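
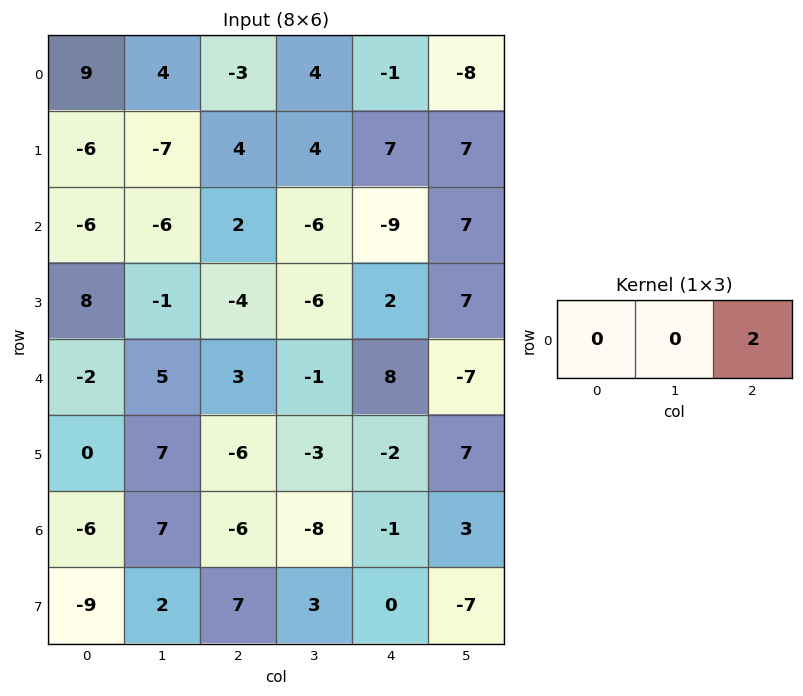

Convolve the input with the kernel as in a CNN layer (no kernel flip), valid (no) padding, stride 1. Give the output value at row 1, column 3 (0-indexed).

14

The receptive field on the input at this output position is [4 7 7]. Elementwise product with the kernel and sum: 7·2.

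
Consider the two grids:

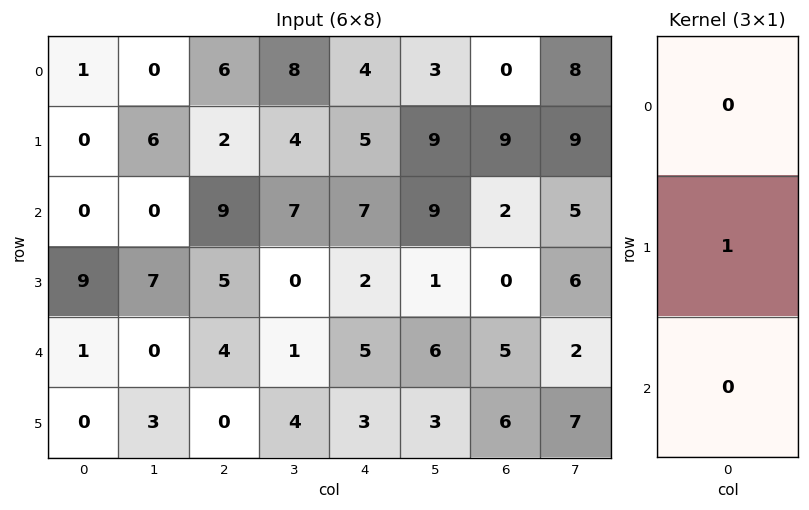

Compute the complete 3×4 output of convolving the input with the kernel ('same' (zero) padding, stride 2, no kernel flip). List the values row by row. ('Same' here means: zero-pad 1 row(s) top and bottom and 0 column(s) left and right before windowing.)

Output[0,0]: The receptive field on the zero-padded input at this output position is [0 / 1 / 0]. Elementwise product with the kernel and sum: 1·1.
Output[0,1]: The receptive field on the zero-padded input at this output position is [0 / 6 / 2]. Elementwise product with the kernel and sum: 6·1.

1 6 4 0
0 9 7 2
1 4 5 5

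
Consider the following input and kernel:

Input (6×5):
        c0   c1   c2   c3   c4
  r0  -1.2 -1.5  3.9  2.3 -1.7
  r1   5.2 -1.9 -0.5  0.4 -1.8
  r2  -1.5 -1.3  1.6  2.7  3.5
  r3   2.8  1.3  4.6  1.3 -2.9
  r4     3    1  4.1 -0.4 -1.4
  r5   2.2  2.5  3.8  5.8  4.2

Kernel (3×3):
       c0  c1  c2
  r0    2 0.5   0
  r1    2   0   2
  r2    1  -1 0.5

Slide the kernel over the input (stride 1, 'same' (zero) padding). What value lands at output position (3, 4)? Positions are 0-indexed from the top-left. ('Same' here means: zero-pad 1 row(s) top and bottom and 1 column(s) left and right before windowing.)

The receptive field on the zero-padded input at this output position is [2.7 3.5 0 / 1.3 -2.9 0 / -0.4 -1.4 0]. Elementwise product with the kernel and sum: 2.7·2 + 3.5·0.5 + 1.3·2 + 0·2 + -0.4·1 + -1.4·-1 + 0·0.5.

10.75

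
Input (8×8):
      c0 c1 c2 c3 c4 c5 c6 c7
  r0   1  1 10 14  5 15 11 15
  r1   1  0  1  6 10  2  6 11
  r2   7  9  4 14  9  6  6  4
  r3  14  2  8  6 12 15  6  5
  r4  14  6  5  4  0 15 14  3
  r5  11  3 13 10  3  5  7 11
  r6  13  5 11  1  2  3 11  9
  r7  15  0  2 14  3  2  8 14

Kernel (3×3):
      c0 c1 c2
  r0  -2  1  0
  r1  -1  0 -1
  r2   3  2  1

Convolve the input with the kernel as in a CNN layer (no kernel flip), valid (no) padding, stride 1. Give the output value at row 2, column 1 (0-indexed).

10

The receptive field on the input at this output position is [9 4 14 / 2 8 6 / 6 5 4]. Elementwise product with the kernel and sum: 9·-2 + 4·1 + 2·-1 + 6·-1 + 6·3 + 5·2 + 4·1.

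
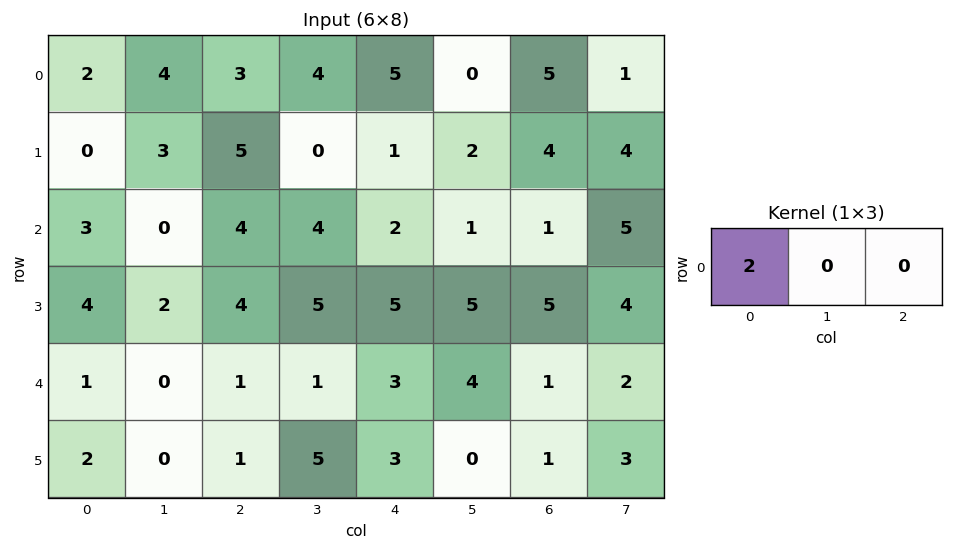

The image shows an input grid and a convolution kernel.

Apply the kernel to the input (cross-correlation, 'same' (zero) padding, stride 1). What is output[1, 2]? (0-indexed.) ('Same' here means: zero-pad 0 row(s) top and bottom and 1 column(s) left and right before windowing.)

6

The receptive field on the zero-padded input at this output position is [3 5 0]. Elementwise product with the kernel and sum: 3·2.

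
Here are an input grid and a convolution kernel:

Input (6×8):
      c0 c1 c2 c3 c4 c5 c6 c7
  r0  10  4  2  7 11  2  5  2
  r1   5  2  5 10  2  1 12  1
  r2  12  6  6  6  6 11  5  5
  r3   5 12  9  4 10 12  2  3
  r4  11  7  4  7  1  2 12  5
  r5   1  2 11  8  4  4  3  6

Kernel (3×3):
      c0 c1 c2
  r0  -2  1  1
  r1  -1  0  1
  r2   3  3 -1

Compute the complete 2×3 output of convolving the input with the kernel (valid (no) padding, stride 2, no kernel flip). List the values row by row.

34 41 41
42 33 -7

Output[0,0]: The receptive field on the input at this output position is [10 4 2 / 5 2 5 / 12 6 6]. Elementwise product with the kernel and sum: 10·-2 + 4·1 + 2·1 + 5·-1 + 5·1 + 12·3 + 6·3 + 6·-1.
Output[0,1]: The receptive field on the input at this output position is [2 7 11 / 5 10 2 / 6 6 6]. Elementwise product with the kernel and sum: 2·-2 + 7·1 + 11·1 + 5·-1 + 2·1 + 6·3 + 6·3 + 6·-1.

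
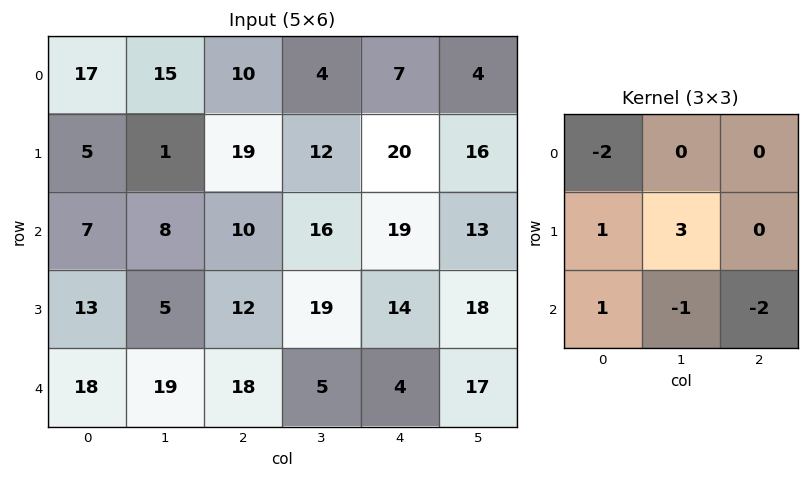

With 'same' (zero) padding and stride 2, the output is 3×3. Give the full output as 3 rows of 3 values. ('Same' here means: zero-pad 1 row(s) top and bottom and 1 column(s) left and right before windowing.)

44 3 -15
-2 -9 18
54 63 -21

Output[0,0]: The receptive field on the zero-padded input at this output position is [0 0 0 / 0 17 15 / 0 5 1]. Elementwise product with the kernel and sum: 0·-2 + 0·1 + 17·3 + 0·1 + 5·-1 + 1·-2.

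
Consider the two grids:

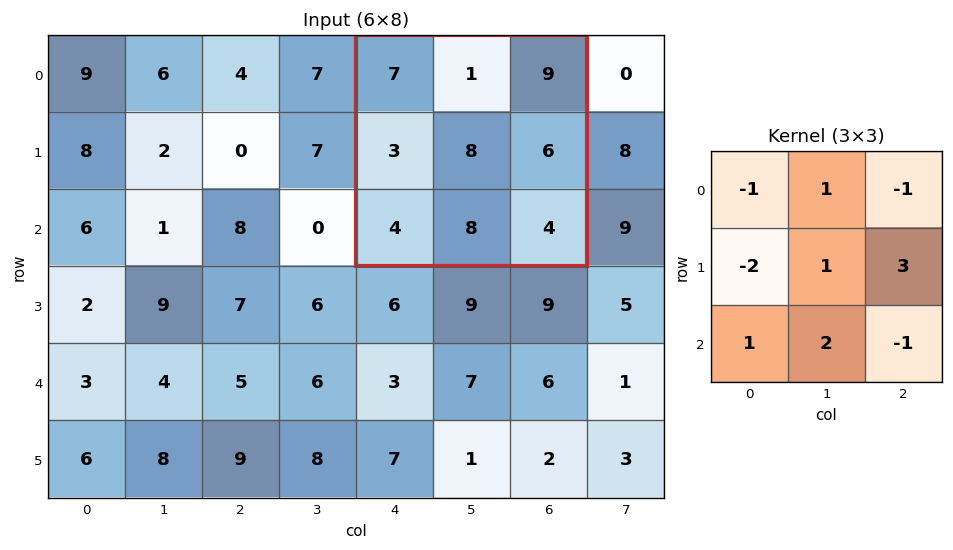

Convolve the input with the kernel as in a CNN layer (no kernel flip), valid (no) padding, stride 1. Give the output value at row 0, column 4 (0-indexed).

21

The receptive field on the input at this output position is [7 1 9 / 3 8 6 / 4 8 4]. Elementwise product with the kernel and sum: 7·-1 + 1·1 + 9·-1 + 3·-2 + 8·1 + 6·3 + 4·1 + 8·2 + 4·-1.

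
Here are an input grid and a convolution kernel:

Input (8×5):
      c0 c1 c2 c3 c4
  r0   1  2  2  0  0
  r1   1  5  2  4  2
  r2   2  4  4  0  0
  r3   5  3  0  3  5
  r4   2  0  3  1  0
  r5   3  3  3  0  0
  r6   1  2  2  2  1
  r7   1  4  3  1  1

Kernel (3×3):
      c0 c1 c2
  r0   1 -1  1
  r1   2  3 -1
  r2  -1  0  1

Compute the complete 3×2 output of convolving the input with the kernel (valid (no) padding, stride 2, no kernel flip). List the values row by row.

Output[0,0]: The receptive field on the input at this output position is [1 2 2 / 1 5 2 / 2 4 4]. Elementwise product with the kernel and sum: 1·1 + 2·-1 + 2·1 + 1·2 + 5·3 + 2·-1 + 2·-1 + 4·1.

18 12
22 5
18 7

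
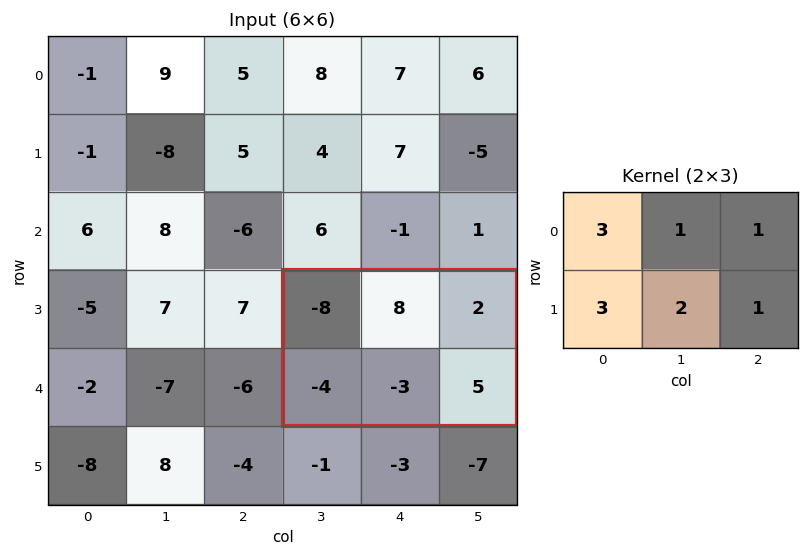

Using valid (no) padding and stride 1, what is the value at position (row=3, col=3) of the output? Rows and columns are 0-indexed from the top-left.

-27

The receptive field on the input at this output position is [-8 8 2 / -4 -3 5]. Elementwise product with the kernel and sum: -8·3 + 8·1 + 2·1 + -4·3 + -3·2 + 5·1.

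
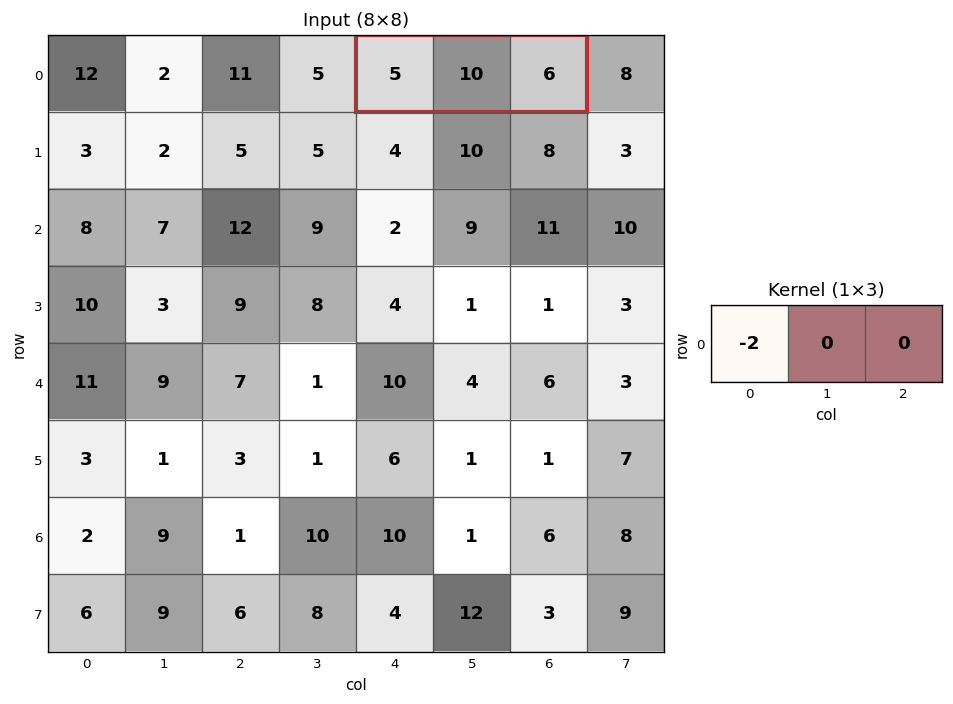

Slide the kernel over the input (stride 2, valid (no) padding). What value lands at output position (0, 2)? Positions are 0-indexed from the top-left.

-10

The receptive field on the input at this output position is [5 10 6]. Elementwise product with the kernel and sum: 5·-2.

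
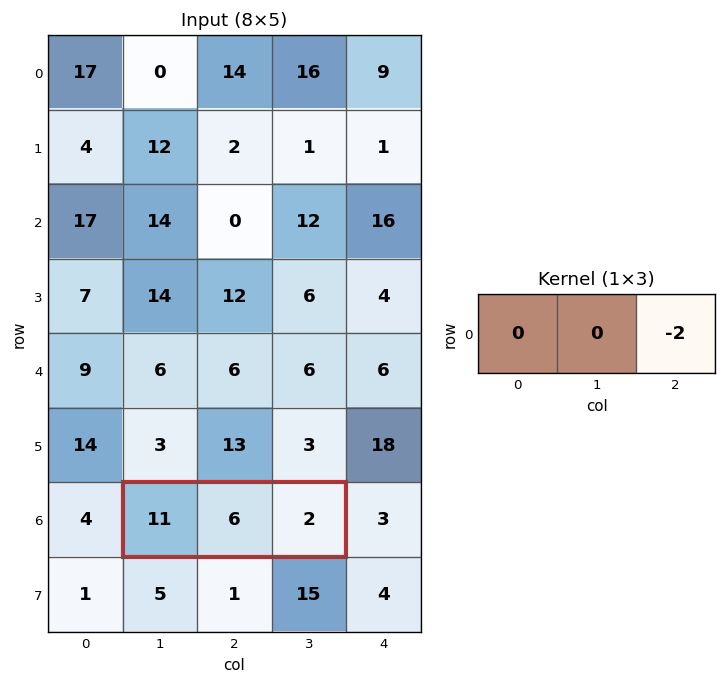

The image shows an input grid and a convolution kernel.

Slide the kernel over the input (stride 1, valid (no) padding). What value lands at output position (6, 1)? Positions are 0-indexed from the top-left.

-4

The receptive field on the input at this output position is [11 6 2]. Elementwise product with the kernel and sum: 2·-2.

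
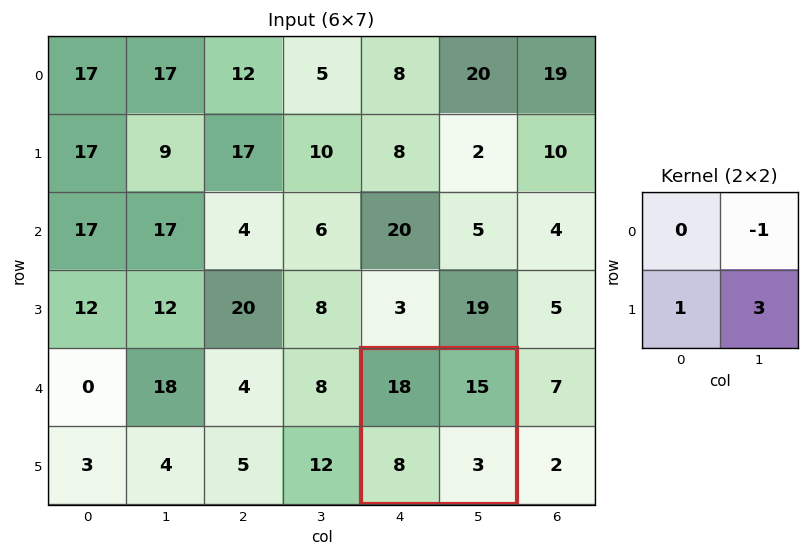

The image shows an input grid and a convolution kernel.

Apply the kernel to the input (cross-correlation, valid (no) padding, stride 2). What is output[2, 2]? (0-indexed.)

The receptive field on the input at this output position is [18 15 / 8 3]. Elementwise product with the kernel and sum: 15·-1 + 8·1 + 3·3.

2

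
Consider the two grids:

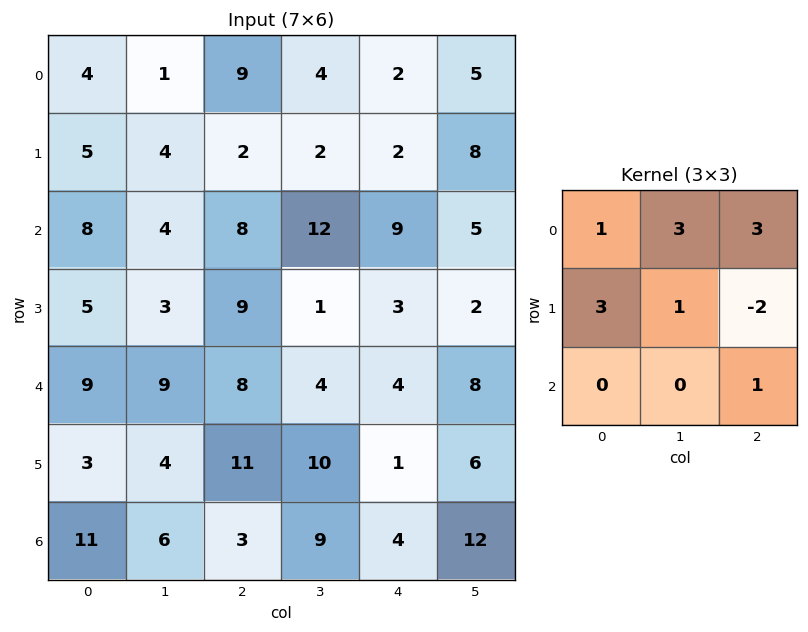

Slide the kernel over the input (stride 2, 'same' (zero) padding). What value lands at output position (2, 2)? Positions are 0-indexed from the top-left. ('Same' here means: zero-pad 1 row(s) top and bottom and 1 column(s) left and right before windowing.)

The receptive field on the zero-padded input at this output position is [1 3 2 / 4 4 8 / 10 1 6]. Elementwise product with the kernel and sum: 1·1 + 3·3 + 2·3 + 4·3 + 4·1 + 8·-2 + 6·1.

22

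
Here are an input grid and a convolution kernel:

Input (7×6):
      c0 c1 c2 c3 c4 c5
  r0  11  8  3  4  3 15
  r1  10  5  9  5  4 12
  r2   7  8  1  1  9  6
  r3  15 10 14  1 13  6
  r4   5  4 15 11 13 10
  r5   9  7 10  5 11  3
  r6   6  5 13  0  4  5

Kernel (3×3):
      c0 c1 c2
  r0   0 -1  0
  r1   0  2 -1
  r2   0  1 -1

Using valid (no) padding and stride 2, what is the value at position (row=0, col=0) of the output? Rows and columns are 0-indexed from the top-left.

The receptive field on the input at this output position is [11 8 3 / 10 5 9 / 7 8 1]. Elementwise product with the kernel and sum: 8·-1 + 5·2 + 9·-1 + 8·1 + 1·-1.

0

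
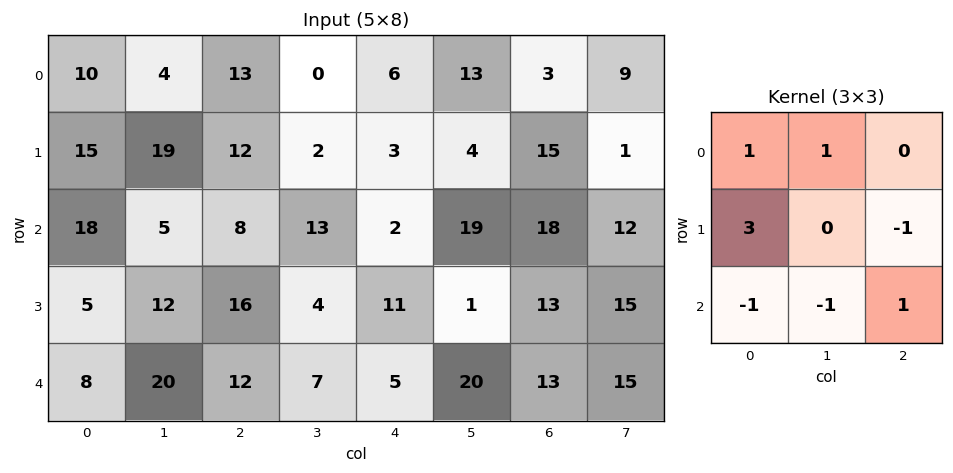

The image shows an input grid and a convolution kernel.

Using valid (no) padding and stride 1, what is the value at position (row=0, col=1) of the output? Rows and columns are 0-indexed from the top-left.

72

The receptive field on the input at this output position is [4 13 0 / 19 12 2 / 5 8 13]. Elementwise product with the kernel and sum: 4·1 + 13·1 + 19·3 + 2·-1 + 5·-1 + 8·-1 + 13·1.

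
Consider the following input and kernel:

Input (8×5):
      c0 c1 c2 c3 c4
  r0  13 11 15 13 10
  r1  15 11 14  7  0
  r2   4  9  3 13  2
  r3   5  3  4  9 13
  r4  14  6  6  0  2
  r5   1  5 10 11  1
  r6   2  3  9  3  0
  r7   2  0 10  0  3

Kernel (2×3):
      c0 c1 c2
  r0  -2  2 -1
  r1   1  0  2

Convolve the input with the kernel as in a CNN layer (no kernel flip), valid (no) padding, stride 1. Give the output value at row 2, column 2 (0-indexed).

48

The receptive field on the input at this output position is [3 13 2 / 4 9 13]. Elementwise product with the kernel and sum: 3·-2 + 13·2 + 2·-1 + 4·1 + 13·2.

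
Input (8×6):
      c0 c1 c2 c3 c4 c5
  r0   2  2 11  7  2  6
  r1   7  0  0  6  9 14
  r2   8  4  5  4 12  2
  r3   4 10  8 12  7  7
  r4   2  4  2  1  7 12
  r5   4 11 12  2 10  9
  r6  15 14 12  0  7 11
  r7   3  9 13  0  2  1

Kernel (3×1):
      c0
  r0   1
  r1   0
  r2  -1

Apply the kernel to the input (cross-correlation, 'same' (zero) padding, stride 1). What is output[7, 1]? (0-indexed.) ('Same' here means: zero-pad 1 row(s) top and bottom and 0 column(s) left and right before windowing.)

The receptive field on the zero-padded input at this output position is [14 / 9 / 0]. Elementwise product with the kernel and sum: 14·1 + 0·-1.

14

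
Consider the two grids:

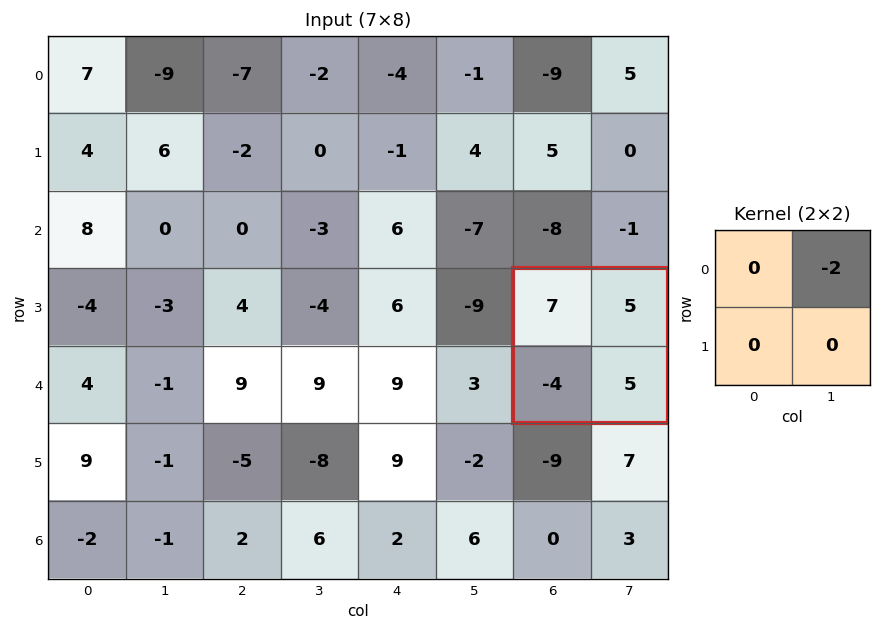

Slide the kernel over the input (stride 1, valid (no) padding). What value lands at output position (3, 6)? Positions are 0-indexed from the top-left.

The receptive field on the input at this output position is [7 5 / -4 5]. Elementwise product with the kernel and sum: 5·-2.

-10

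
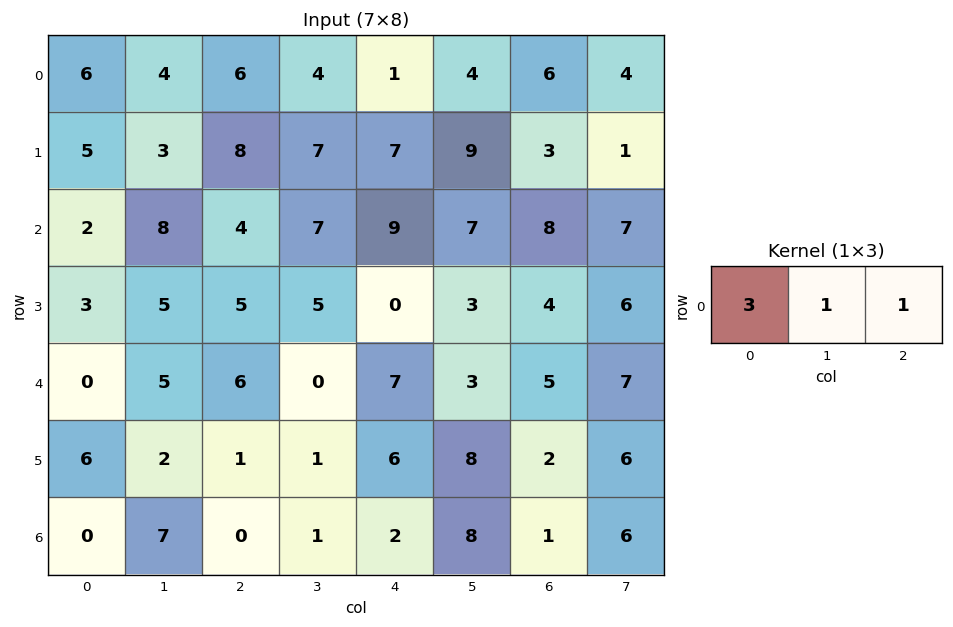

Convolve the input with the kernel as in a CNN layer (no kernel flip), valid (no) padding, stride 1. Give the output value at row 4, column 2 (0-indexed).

The receptive field on the input at this output position is [6 0 7]. Elementwise product with the kernel and sum: 6·3 + 0·1 + 7·1.

25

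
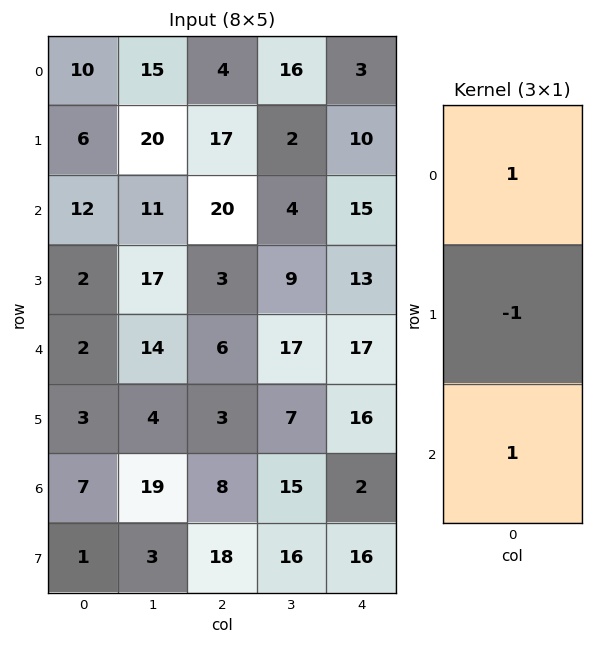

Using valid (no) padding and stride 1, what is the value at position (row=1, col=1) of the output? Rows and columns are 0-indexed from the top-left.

The receptive field on the input at this output position is [20 / 11 / 17]. Elementwise product with the kernel and sum: 20·1 + 11·-1 + 17·1.

26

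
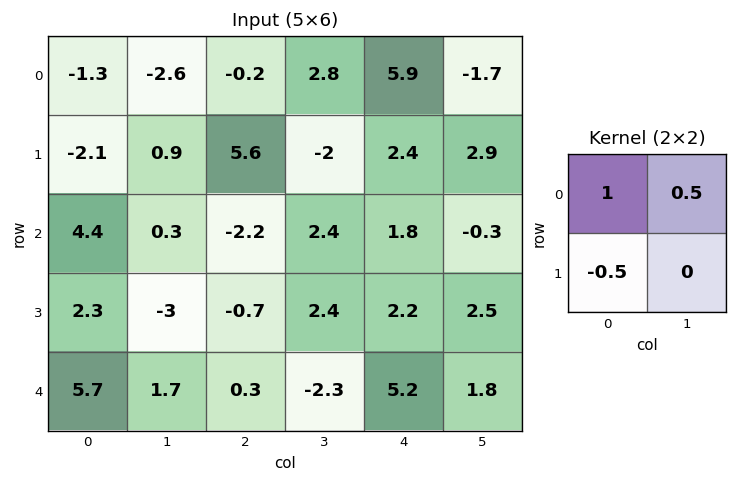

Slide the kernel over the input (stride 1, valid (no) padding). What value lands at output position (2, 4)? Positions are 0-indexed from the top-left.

0.55

The receptive field on the input at this output position is [1.8 -0.3 / 2.2 2.5]. Elementwise product with the kernel and sum: 1.8·1 + -0.3·0.5 + 2.2·-0.5.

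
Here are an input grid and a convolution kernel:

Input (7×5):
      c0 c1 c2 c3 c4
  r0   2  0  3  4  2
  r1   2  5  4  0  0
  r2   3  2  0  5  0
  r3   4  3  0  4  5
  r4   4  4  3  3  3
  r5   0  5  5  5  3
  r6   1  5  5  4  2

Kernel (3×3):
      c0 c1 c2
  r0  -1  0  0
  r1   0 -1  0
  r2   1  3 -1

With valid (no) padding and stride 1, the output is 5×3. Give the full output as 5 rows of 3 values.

Output[0,0]: The receptive field on the input at this output position is [2 0 3 / 2 5 4 / 3 2 0]. Elementwise product with the kernel and sum: 2·-1 + 5·-1 + 3·1 + 2·3 + 0·-1.

2 -7 12
9 -6 -2
7 8 5
2 9 14
2 7 7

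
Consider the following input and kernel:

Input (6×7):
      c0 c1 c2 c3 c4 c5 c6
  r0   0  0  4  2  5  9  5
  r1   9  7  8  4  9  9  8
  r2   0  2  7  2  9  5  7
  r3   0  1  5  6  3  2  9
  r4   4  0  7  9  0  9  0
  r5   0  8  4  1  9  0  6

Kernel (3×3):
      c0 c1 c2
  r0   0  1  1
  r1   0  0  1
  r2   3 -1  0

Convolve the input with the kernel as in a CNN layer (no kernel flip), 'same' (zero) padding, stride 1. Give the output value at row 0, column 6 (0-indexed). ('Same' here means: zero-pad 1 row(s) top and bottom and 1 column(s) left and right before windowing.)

The receptive field on the zero-padded input at this output position is [0 0 0 / 9 5 0 / 9 8 0]. Elementwise product with the kernel and sum: 0·1 + 0·1 + 0·1 + 9·3 + 8·-1.

19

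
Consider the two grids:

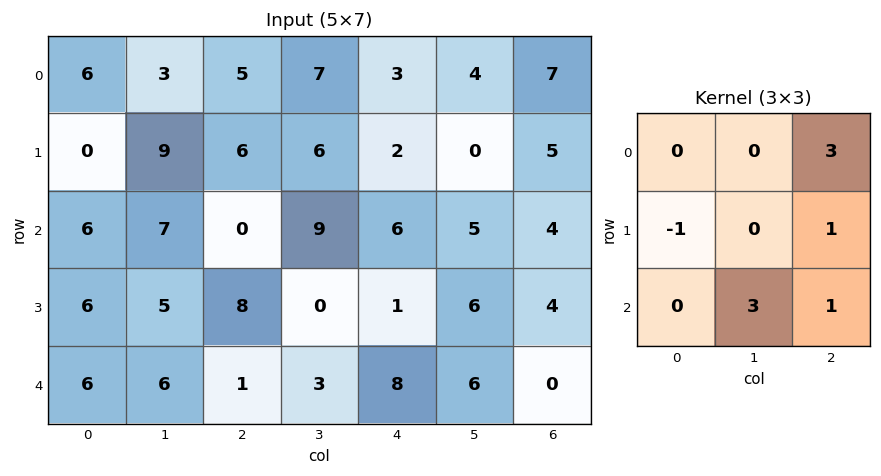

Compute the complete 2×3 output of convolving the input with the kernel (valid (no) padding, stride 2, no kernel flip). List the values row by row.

42 38 43
21 28 33

Output[0,0]: The receptive field on the input at this output position is [6 3 5 / 0 9 6 / 6 7 0]. Elementwise product with the kernel and sum: 5·3 + 0·-1 + 6·1 + 7·3 + 0·1.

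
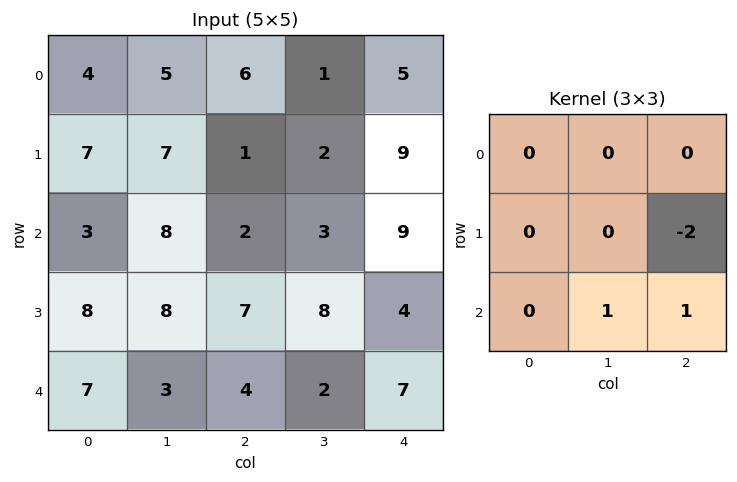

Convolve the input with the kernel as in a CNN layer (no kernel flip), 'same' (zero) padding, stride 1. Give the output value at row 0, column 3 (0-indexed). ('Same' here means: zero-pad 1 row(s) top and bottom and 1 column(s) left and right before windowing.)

The receptive field on the zero-padded input at this output position is [0 0 0 / 6 1 5 / 1 2 9]. Elementwise product with the kernel and sum: 5·-2 + 2·1 + 9·1.

1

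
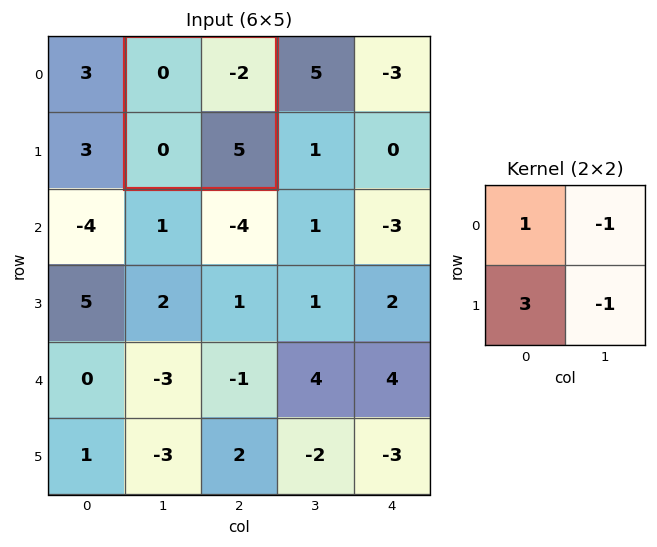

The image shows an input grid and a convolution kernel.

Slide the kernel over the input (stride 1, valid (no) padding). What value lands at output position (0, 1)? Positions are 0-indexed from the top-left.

-3

The receptive field on the input at this output position is [0 -2 / 0 5]. Elementwise product with the kernel and sum: 0·1 + -2·-1 + 0·3 + 5·-1.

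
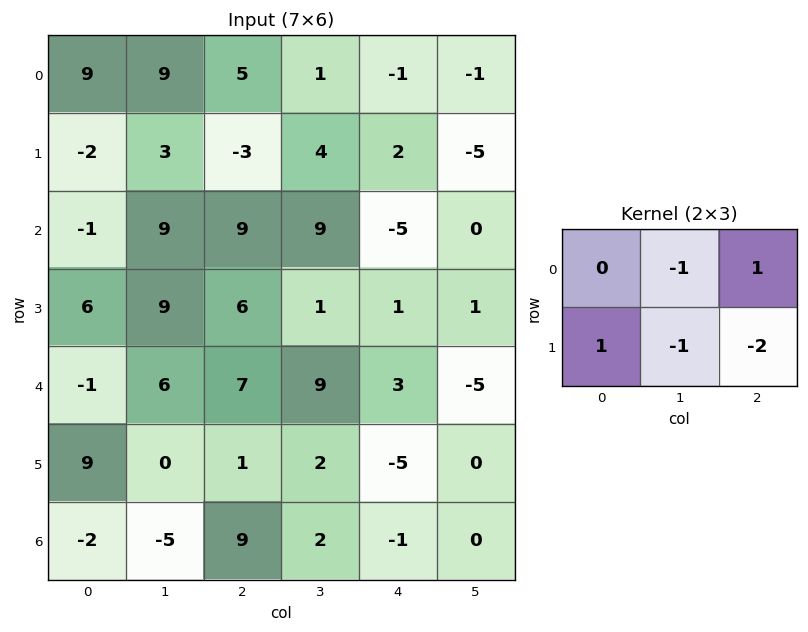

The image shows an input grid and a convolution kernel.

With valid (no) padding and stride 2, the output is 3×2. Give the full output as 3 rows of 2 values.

Output[0,0]: The receptive field on the input at this output position is [9 9 5 / -2 3 -3]. Elementwise product with the kernel and sum: 9·-1 + 5·1 + -2·1 + 3·-1 + -3·-2.

-3 -13
-15 -11
8 3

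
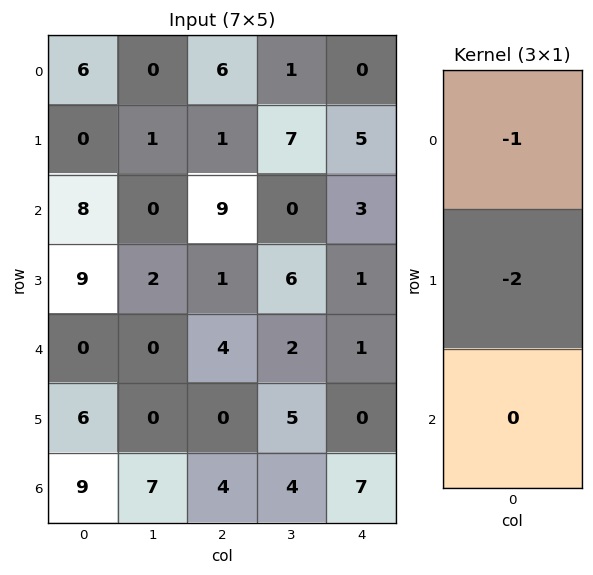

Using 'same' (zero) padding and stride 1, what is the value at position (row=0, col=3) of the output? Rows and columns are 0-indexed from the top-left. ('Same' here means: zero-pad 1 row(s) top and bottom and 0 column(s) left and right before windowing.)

-2

The receptive field on the zero-padded input at this output position is [0 / 1 / 7]. Elementwise product with the kernel and sum: 0·-1 + 1·-2.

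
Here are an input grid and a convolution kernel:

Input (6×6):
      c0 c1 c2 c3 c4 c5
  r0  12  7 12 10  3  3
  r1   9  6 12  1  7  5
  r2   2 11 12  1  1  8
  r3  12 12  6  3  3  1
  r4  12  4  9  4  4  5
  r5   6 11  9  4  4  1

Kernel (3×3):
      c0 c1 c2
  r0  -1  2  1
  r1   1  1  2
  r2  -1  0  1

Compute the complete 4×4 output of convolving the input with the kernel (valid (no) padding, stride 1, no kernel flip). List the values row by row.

63 37 27 24
46 35 9 34
65 38 1 18
55 17 19 19

Output[0,0]: The receptive field on the input at this output position is [12 7 12 / 9 6 12 / 2 11 12]. Elementwise product with the kernel and sum: 12·-1 + 7·2 + 12·1 + 9·1 + 6·1 + 12·2 + 2·-1 + 12·1.
Output[0,1]: The receptive field on the input at this output position is [7 12 10 / 6 12 1 / 11 12 1]. Elementwise product with the kernel and sum: 7·-1 + 12·2 + 10·1 + 6·1 + 12·1 + 1·2 + 11·-1 + 1·1.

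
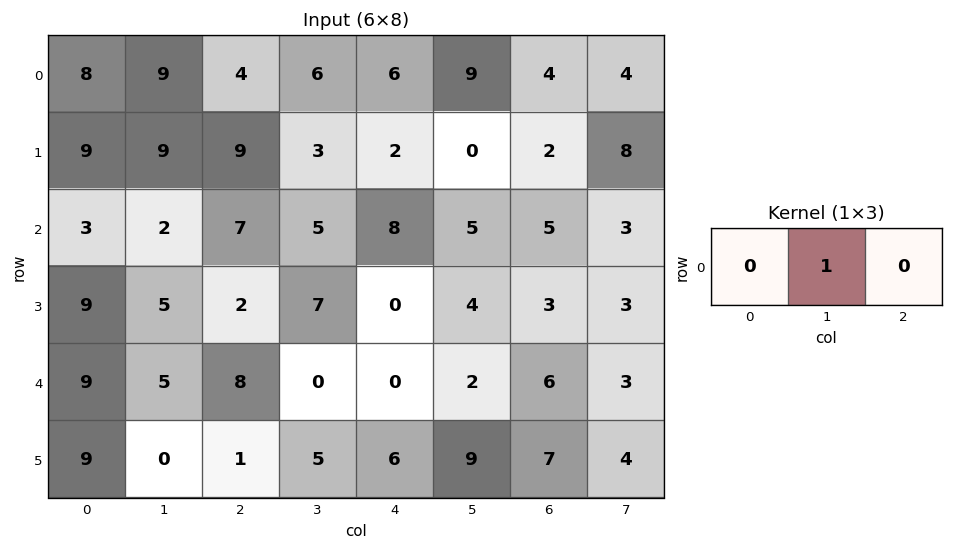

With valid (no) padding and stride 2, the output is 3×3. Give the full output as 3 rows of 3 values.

Output[0,0]: The receptive field on the input at this output position is [8 9 4]. Elementwise product with the kernel and sum: 9·1.

9 6 9
2 5 5
5 0 2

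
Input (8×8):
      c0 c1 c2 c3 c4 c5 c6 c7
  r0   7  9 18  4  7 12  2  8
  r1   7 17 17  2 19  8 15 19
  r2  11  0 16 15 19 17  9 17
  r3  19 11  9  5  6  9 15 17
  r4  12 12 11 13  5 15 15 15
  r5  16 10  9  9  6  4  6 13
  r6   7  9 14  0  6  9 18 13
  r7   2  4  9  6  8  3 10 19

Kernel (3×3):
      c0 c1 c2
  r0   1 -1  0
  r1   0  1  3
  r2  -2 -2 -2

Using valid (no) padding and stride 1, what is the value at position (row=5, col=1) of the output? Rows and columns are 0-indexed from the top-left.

The receptive field on the input at this output position is [10 9 9 / 9 14 0 / 4 9 6]. Elementwise product with the kernel and sum: 10·1 + 9·-1 + 14·1 + 0·3 + 4·-2 + 9·-2 + 6·-2.

-23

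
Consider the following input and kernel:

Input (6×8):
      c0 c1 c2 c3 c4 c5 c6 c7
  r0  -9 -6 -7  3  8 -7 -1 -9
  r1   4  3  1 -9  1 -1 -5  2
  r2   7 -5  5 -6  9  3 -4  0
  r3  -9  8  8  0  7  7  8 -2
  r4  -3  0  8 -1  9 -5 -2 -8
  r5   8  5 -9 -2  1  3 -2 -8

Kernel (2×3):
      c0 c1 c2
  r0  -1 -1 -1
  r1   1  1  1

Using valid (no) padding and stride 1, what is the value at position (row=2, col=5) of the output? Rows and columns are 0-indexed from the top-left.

The receptive field on the input at this output position is [3 -4 0 / 7 8 -2]. Elementwise product with the kernel and sum: 3·-1 + -4·-1 + 0·-1 + 7·1 + 8·1 + -2·1.

14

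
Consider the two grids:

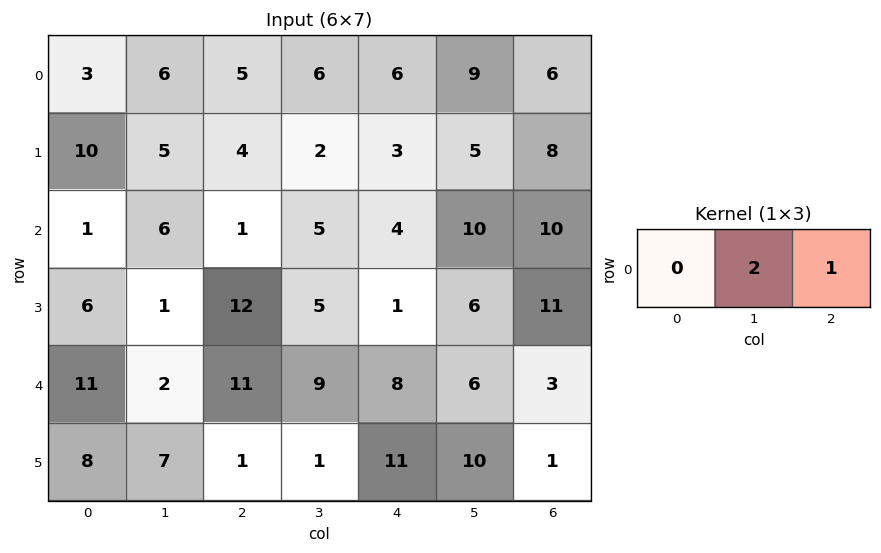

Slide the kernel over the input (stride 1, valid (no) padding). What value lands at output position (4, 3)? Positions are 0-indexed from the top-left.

The receptive field on the input at this output position is [9 8 6]. Elementwise product with the kernel and sum: 8·2 + 6·1.

22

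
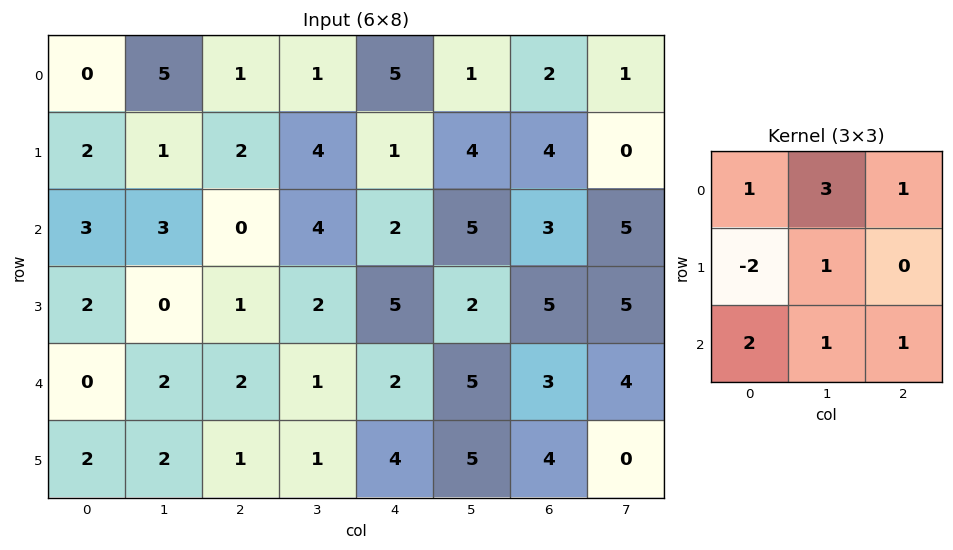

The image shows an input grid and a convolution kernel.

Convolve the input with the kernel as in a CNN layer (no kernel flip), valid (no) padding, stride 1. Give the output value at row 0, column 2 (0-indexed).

15

The receptive field on the input at this output position is [1 1 5 / 2 4 1 / 0 4 2]. Elementwise product with the kernel and sum: 1·1 + 1·3 + 5·1 + 2·-2 + 4·1 + 0·2 + 4·1 + 2·1.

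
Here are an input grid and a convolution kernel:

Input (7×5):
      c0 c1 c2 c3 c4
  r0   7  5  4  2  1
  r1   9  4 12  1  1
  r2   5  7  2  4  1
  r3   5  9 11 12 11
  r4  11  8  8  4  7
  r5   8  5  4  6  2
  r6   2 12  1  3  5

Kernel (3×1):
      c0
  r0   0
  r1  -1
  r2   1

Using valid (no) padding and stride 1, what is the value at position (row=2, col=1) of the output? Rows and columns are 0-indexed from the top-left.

The receptive field on the input at this output position is [7 / 9 / 8]. Elementwise product with the kernel and sum: 9·-1 + 8·1.

-1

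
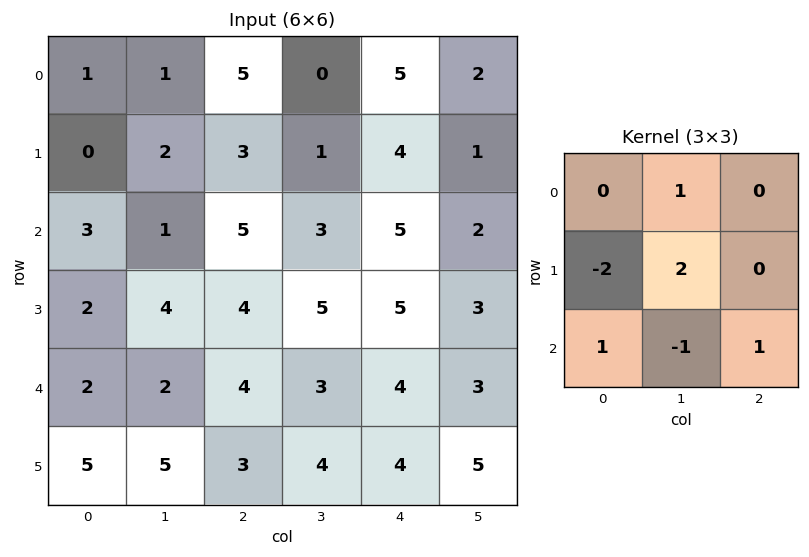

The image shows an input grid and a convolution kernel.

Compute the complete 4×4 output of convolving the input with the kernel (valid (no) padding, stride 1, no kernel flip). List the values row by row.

12 6 3 11
0 16 1 11
9 6 10 7
7 14 6 12

Output[0,0]: The receptive field on the input at this output position is [1 1 5 / 0 2 3 / 3 1 5]. Elementwise product with the kernel and sum: 1·1 + 0·-2 + 2·2 + 3·1 + 1·-1 + 5·1.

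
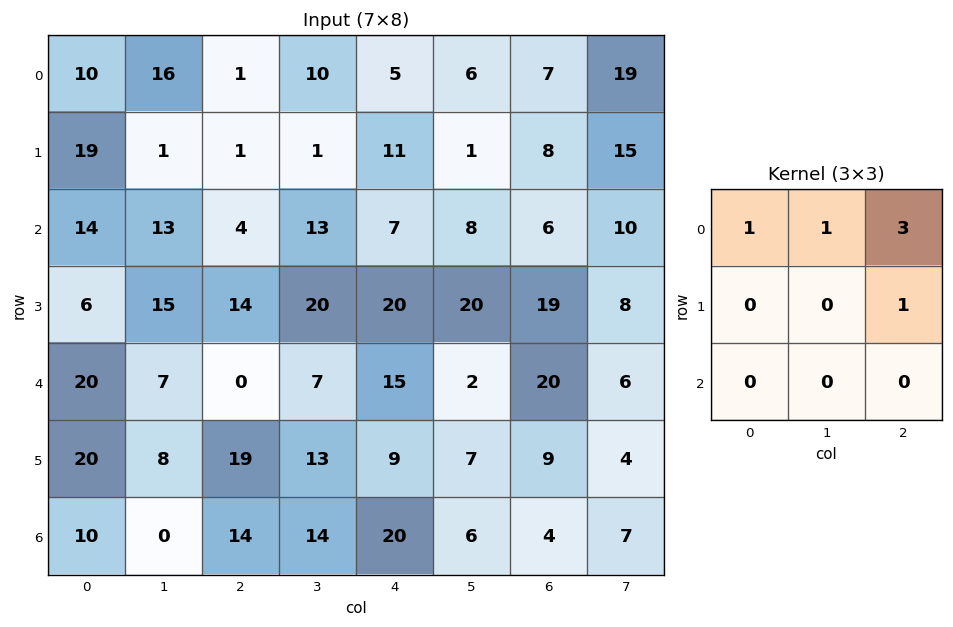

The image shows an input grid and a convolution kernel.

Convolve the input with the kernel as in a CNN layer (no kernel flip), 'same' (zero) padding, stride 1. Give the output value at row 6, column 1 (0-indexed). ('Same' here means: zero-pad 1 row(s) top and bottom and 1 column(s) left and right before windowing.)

99

The receptive field on the zero-padded input at this output position is [20 8 19 / 10 0 14 / 0 0 0]. Elementwise product with the kernel and sum: 20·1 + 8·1 + 19·3 + 14·1.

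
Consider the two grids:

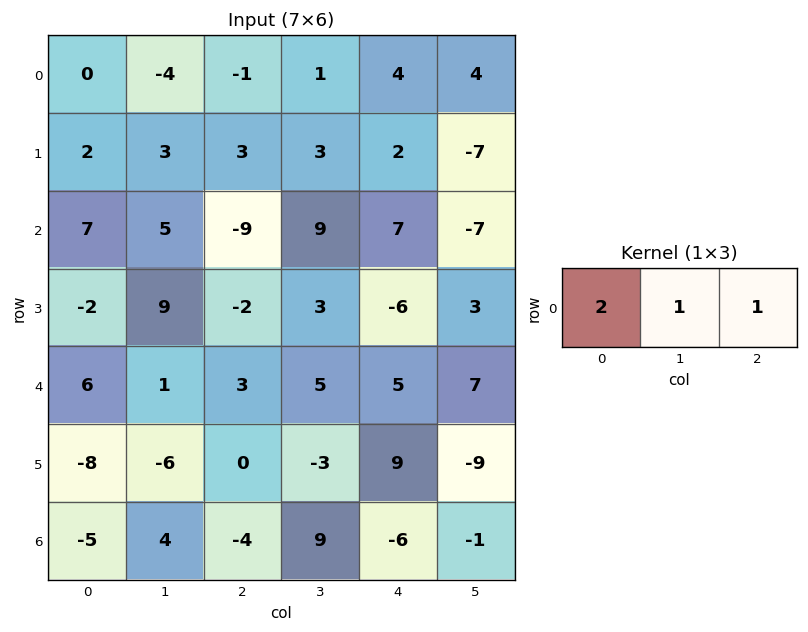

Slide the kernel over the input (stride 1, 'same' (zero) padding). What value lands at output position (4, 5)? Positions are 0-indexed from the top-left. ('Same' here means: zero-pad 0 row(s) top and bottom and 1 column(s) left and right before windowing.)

17

The receptive field on the zero-padded input at this output position is [5 7 0]. Elementwise product with the kernel and sum: 5·2 + 7·1 + 0·1.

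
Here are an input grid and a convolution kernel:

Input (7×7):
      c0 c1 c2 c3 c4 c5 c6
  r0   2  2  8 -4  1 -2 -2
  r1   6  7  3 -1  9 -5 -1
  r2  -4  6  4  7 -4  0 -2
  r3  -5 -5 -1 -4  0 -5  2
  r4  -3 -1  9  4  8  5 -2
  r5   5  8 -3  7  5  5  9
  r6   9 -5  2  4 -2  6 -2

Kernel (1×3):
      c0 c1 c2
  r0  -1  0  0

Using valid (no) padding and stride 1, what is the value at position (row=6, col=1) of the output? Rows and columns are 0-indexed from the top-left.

5

The receptive field on the input at this output position is [-5 2 4]. Elementwise product with the kernel and sum: -5·-1.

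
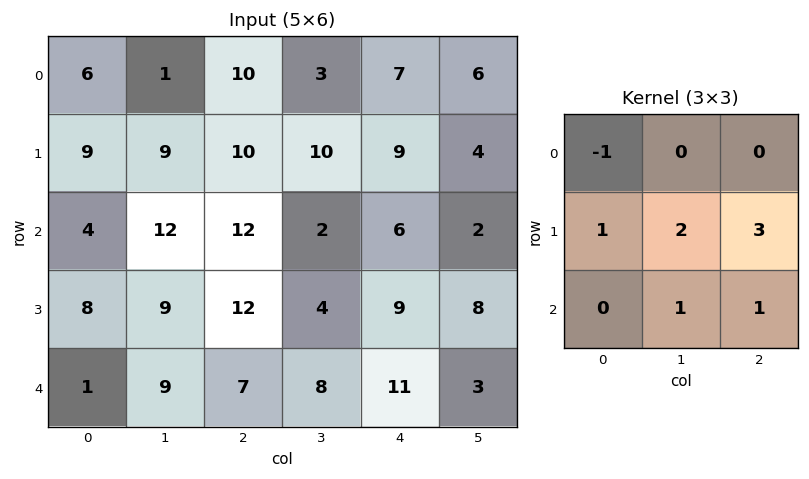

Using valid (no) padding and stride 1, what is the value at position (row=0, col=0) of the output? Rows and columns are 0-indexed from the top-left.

75

The receptive field on the input at this output position is [6 1 10 / 9 9 10 / 4 12 12]. Elementwise product with the kernel and sum: 6·-1 + 9·1 + 9·2 + 10·3 + 12·1 + 12·1.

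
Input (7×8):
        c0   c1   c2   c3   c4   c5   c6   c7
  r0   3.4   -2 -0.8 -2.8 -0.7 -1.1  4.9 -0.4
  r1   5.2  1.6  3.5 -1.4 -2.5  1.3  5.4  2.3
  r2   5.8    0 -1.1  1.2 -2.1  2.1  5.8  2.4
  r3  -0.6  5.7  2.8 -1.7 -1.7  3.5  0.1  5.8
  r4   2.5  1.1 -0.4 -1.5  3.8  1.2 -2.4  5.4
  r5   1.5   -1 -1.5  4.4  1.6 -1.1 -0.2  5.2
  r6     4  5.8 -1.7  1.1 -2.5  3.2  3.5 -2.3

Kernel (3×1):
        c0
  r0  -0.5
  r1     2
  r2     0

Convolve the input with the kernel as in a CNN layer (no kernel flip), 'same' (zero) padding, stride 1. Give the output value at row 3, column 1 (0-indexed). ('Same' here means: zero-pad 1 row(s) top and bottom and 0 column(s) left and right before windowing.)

11.4

The receptive field on the zero-padded input at this output position is [0 / 5.7 / 1.1]. Elementwise product with the kernel and sum: 0·-0.5 + 5.7·2.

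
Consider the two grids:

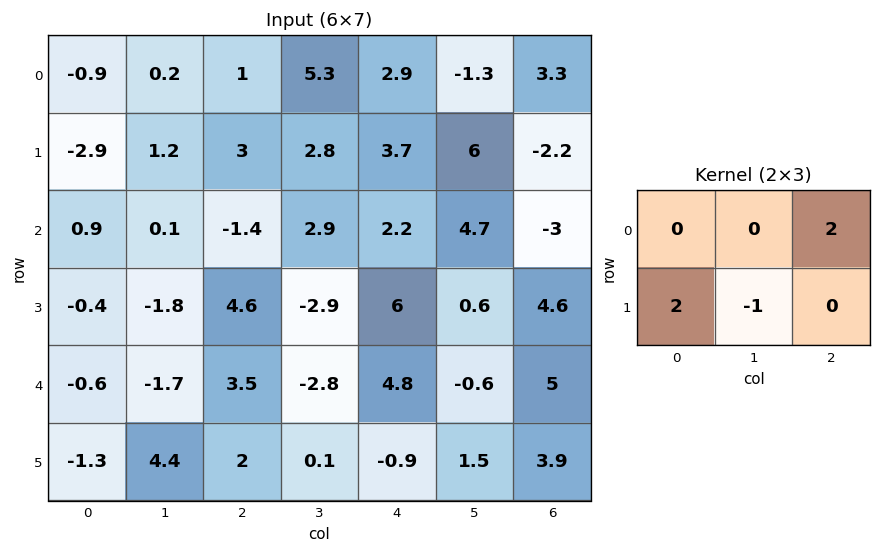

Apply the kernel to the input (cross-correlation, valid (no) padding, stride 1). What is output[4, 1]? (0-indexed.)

1.2

The receptive field on the input at this output position is [-1.7 3.5 -2.8 / 4.4 2 0.1]. Elementwise product with the kernel and sum: -2.8·2 + 4.4·2 + 2·-1.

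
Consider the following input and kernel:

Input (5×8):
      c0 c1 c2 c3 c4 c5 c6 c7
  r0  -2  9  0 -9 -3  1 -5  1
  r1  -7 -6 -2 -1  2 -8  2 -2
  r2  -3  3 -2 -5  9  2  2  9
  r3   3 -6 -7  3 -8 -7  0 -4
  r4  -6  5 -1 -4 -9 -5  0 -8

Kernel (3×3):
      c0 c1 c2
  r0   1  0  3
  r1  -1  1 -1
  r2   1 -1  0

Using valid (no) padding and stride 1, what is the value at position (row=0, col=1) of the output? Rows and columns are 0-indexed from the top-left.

-8

The receptive field on the input at this output position is [9 0 -9 / -6 -2 -1 / 3 -2 -5]. Elementwise product with the kernel and sum: 9·1 + -9·3 + -6·-1 + -2·1 + -1·-1 + 3·1 + -2·-1.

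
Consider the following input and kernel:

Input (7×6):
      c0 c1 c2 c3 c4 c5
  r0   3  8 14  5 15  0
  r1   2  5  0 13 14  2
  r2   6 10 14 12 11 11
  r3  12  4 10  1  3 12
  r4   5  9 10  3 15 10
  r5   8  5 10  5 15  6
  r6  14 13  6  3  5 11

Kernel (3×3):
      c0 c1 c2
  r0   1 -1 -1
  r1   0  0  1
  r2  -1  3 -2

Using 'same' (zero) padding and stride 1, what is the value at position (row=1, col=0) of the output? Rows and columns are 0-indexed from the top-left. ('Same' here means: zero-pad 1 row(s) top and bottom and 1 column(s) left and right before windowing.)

The receptive field on the zero-padded input at this output position is [0 3 8 / 0 2 5 / 0 6 10]. Elementwise product with the kernel and sum: 0·1 + 3·-1 + 8·-1 + 5·1 + 0·-1 + 6·3 + 10·-2.

-8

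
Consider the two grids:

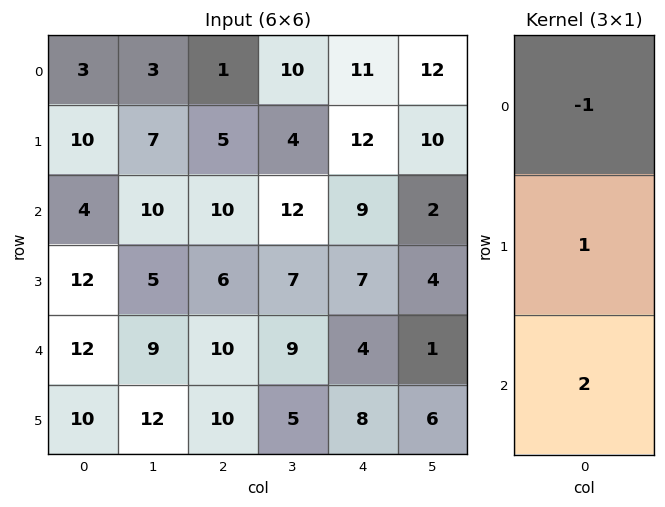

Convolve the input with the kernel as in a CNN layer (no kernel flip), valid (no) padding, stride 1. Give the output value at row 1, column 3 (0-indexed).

The receptive field on the input at this output position is [4 / 12 / 7]. Elementwise product with the kernel and sum: 4·-1 + 12·1 + 7·2.

22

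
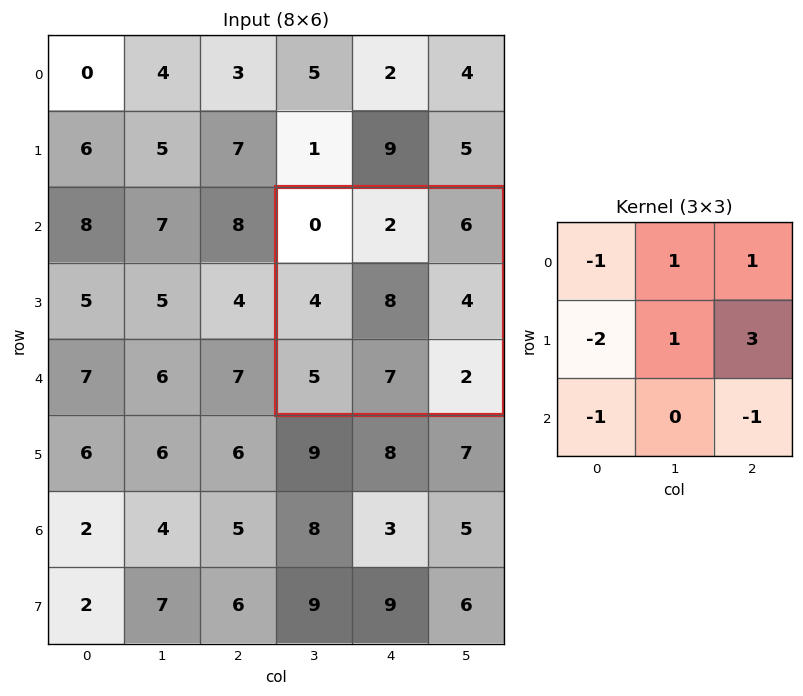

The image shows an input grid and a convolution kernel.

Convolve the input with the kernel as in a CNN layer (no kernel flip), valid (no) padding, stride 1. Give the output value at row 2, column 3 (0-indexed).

The receptive field on the input at this output position is [0 2 6 / 4 8 4 / 5 7 2]. Elementwise product with the kernel and sum: 0·-1 + 2·1 + 6·1 + 4·-2 + 8·1 + 4·3 + 5·-1 + 2·-1.

13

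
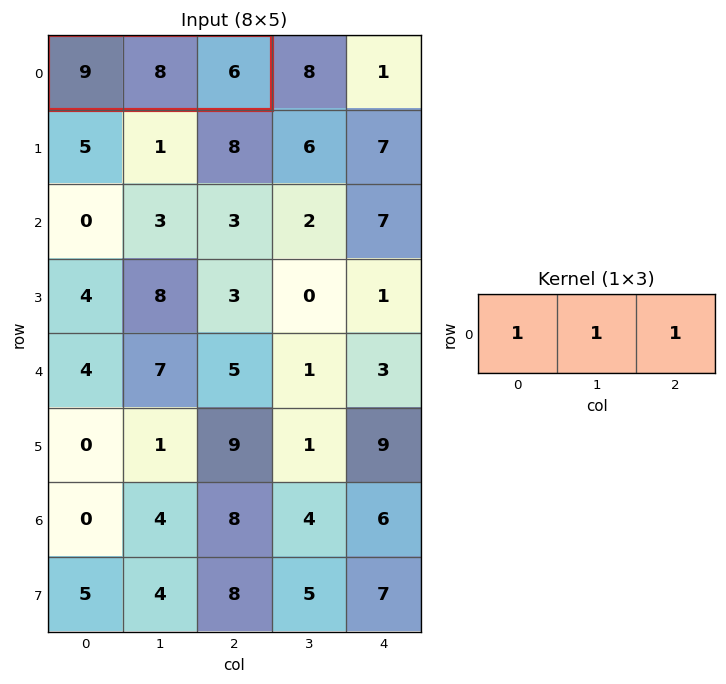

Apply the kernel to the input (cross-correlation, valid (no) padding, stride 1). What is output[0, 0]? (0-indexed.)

The receptive field on the input at this output position is [9 8 6]. Elementwise product with the kernel and sum: 9·1 + 8·1 + 6·1.

23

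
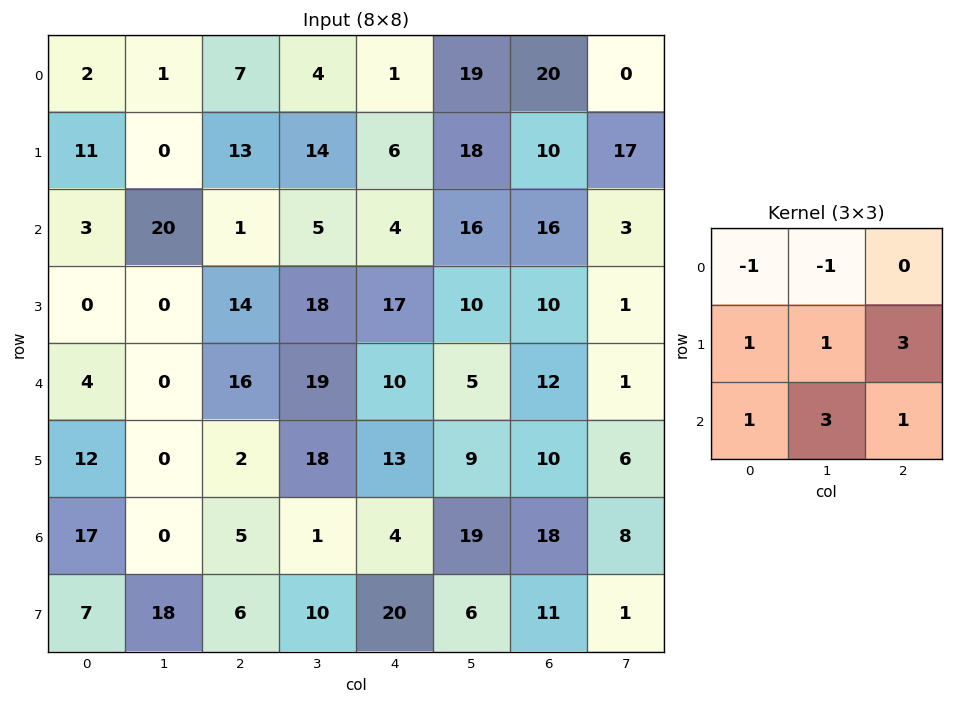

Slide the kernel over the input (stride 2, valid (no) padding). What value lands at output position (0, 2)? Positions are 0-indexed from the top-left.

102

The receptive field on the input at this output position is [1 19 20 / 6 18 10 / 4 16 16]. Elementwise product with the kernel and sum: 1·-1 + 19·-1 + 6·1 + 18·1 + 10·3 + 4·1 + 16·3 + 16·1.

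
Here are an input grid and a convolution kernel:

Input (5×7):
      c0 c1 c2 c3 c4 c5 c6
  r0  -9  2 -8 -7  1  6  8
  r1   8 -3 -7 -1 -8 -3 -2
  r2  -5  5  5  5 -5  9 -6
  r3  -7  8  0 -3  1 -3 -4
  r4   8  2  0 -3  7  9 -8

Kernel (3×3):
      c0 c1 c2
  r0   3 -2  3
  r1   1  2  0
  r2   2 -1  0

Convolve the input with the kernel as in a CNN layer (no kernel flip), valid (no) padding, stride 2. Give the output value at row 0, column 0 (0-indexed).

-68

The receptive field on the input at this output position is [-9 2 -8 / 8 -3 -7 / -5 5 5]. Elementwise product with the kernel and sum: -9·3 + 2·-2 + -8·3 + 8·1 + -3·2 + -5·2 + 5·-1.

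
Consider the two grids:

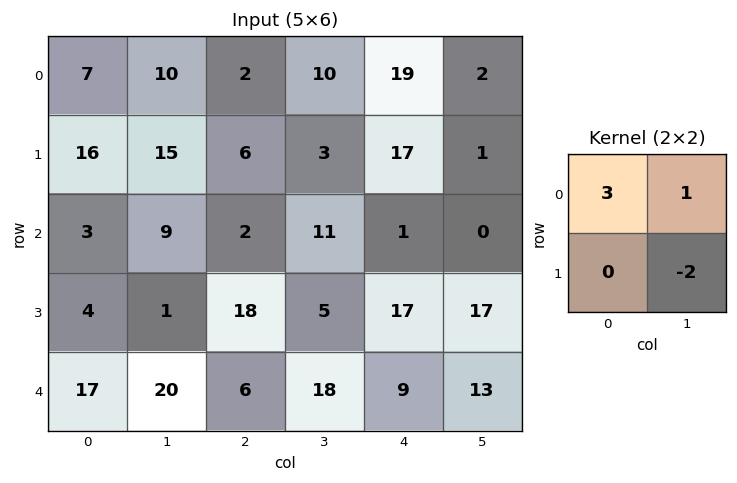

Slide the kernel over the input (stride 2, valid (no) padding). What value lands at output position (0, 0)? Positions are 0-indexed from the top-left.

The receptive field on the input at this output position is [7 10 / 16 15]. Elementwise product with the kernel and sum: 7·3 + 10·1 + 15·-2.

1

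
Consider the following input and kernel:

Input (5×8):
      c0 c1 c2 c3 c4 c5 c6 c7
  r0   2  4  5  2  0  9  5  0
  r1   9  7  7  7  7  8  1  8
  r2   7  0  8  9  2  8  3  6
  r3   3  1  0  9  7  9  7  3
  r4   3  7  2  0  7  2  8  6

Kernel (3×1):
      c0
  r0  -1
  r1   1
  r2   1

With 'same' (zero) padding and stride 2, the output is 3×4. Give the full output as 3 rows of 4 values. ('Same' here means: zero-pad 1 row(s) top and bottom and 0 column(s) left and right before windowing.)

11 12 7 6
1 1 2 9
0 2 0 1

Output[0,0]: The receptive field on the zero-padded input at this output position is [0 / 2 / 9]. Elementwise product with the kernel and sum: 0·-1 + 2·1 + 9·1.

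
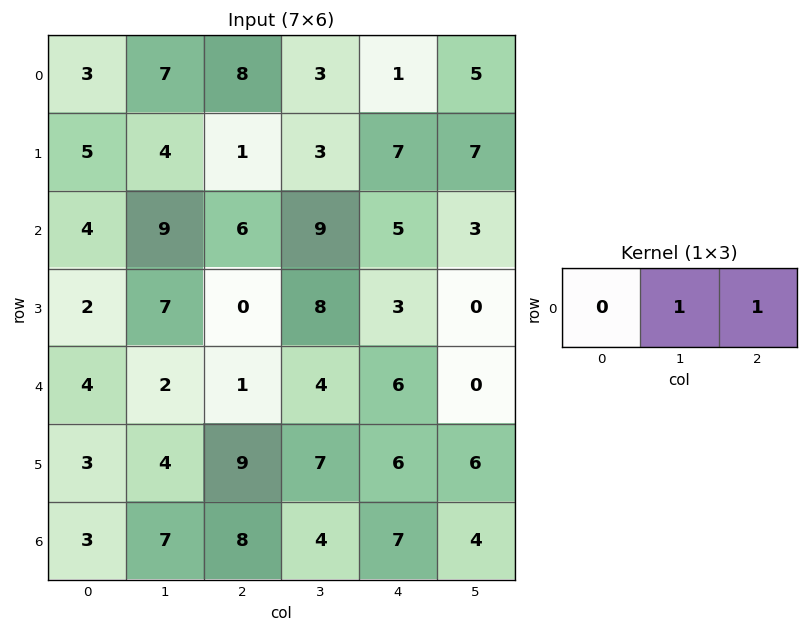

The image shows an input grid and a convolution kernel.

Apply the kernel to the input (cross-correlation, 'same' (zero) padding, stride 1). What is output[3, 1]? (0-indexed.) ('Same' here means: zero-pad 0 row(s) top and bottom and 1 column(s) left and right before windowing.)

7

The receptive field on the zero-padded input at this output position is [2 7 0]. Elementwise product with the kernel and sum: 7·1 + 0·1.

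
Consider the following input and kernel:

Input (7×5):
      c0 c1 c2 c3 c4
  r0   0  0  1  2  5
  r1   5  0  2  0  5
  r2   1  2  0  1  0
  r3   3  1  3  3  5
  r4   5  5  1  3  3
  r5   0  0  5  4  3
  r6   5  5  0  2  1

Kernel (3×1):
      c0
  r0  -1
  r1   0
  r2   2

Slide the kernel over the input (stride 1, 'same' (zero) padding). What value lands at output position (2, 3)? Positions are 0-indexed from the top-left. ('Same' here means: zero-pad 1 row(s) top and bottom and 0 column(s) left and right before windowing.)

6

The receptive field on the zero-padded input at this output position is [0 / 1 / 3]. Elementwise product with the kernel and sum: 0·-1 + 3·2.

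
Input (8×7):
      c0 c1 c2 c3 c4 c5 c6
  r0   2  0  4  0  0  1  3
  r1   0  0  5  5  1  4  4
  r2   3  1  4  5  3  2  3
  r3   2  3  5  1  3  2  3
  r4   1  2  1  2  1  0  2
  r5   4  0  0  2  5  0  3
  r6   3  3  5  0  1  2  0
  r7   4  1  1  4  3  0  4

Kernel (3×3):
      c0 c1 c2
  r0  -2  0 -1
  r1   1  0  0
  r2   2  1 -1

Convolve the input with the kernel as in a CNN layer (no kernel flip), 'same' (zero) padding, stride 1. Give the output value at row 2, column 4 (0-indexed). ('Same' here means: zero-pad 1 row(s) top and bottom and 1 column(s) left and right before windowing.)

The receptive field on the zero-padded input at this output position is [5 1 4 / 5 3 2 / 1 3 2]. Elementwise product with the kernel and sum: 5·-2 + 4·-1 + 5·1 + 1·2 + 3·1 + 2·-1.

-6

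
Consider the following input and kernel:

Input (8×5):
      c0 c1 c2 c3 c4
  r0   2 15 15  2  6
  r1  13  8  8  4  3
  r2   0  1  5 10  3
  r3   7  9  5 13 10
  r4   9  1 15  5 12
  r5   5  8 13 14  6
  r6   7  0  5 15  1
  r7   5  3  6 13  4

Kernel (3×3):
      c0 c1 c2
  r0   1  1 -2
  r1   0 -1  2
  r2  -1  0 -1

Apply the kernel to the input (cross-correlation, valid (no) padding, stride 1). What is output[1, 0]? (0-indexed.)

The receptive field on the input at this output position is [13 8 8 / 0 1 5 / 7 9 5]. Elementwise product with the kernel and sum: 13·1 + 8·1 + 8·-2 + 1·-1 + 5·2 + 7·-1 + 5·-1.

2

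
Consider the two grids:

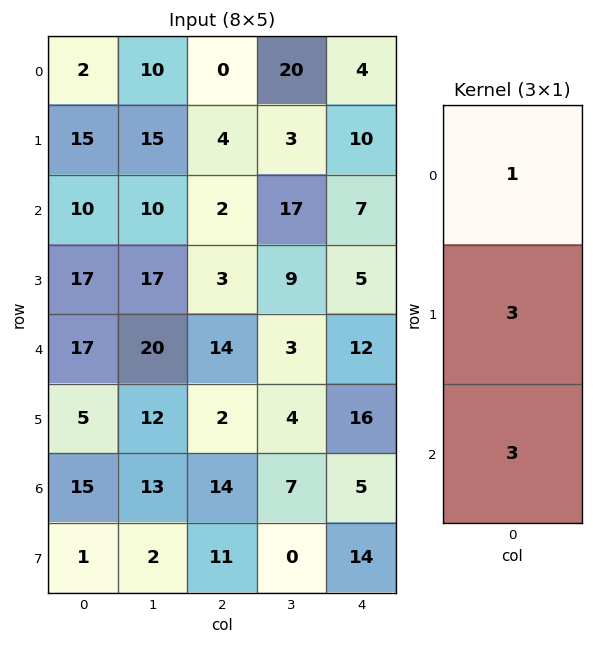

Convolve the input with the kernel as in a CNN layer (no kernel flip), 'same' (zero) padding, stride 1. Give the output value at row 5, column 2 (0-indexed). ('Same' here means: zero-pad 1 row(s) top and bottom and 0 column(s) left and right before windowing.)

The receptive field on the zero-padded input at this output position is [14 / 2 / 14]. Elementwise product with the kernel and sum: 14·1 + 2·3 + 14·3.

62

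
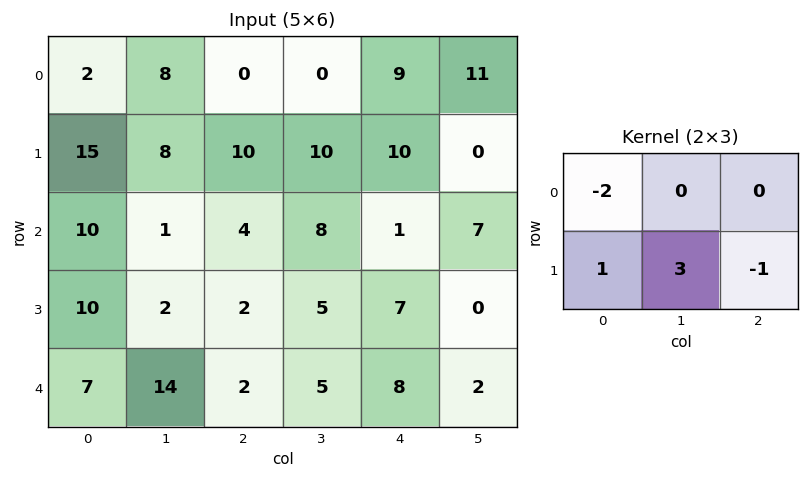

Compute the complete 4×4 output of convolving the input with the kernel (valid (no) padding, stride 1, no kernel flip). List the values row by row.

25 12 30 40
-21 -11 7 -16
-6 1 2 10
27 11 5 17

Output[0,0]: The receptive field on the input at this output position is [2 8 0 / 15 8 10]. Elementwise product with the kernel and sum: 2·-2 + 15·1 + 8·3 + 10·-1.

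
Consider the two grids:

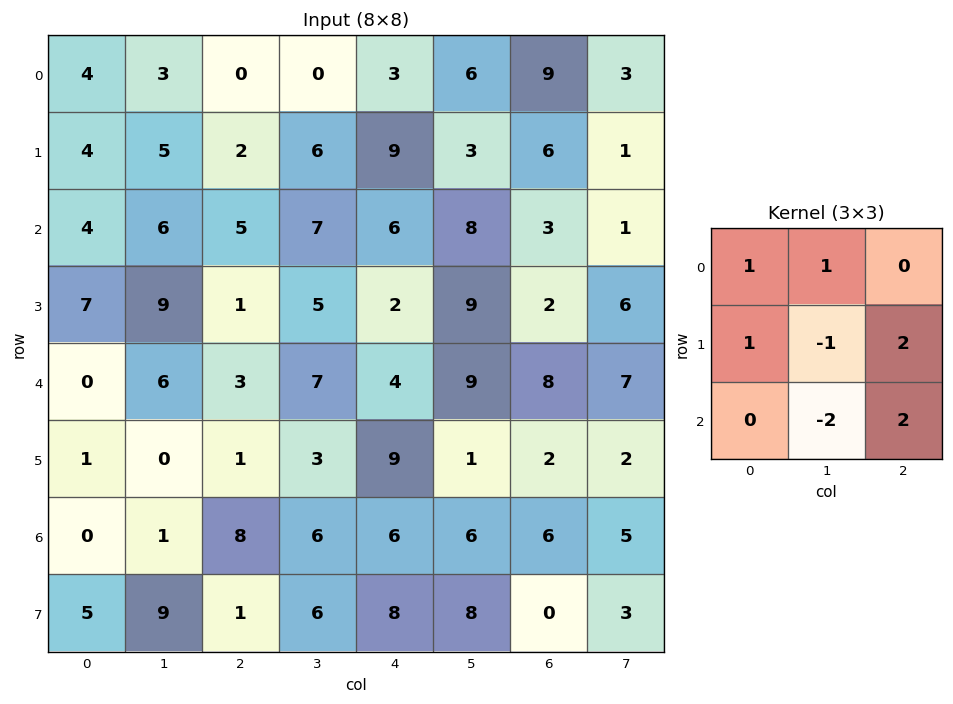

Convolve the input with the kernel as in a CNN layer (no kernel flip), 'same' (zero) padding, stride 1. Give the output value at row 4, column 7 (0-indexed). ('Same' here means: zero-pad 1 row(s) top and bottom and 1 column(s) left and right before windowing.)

The receptive field on the zero-padded input at this output position is [2 6 0 / 8 7 0 / 2 2 0]. Elementwise product with the kernel and sum: 2·1 + 6·1 + 8·1 + 7·-1 + 0·2 + 2·-2 + 0·2.

5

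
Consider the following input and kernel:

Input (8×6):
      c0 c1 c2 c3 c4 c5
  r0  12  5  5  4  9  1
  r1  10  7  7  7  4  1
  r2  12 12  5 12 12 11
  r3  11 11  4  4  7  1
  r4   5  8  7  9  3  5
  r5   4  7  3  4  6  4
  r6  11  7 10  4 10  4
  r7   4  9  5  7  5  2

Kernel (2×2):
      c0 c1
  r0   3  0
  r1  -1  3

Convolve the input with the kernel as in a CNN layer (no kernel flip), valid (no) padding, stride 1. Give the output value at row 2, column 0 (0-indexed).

58

The receptive field on the input at this output position is [12 12 / 11 11]. Elementwise product with the kernel and sum: 12·3 + 11·-1 + 11·3.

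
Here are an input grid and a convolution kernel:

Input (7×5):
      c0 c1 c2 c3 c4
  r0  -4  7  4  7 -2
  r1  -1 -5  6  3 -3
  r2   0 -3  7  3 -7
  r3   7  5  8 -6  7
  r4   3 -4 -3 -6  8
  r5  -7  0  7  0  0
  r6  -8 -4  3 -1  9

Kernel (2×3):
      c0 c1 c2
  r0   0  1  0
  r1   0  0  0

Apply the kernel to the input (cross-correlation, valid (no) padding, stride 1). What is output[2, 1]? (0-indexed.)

7

The receptive field on the input at this output position is [-3 7 3 / 5 8 -6]. Elementwise product with the kernel and sum: 7·1.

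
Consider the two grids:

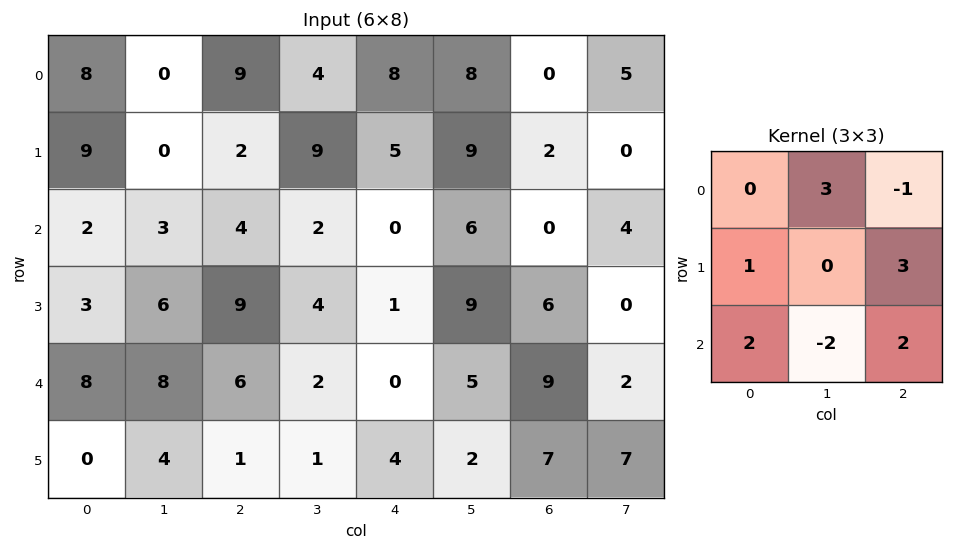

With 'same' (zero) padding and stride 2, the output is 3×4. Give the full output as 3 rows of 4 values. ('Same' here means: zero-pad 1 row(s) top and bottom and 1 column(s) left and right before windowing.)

-18 26 54 37
42 8 50 30
35 45 9 33

Output[0,0]: The receptive field on the zero-padded input at this output position is [0 0 0 / 0 8 0 / 0 9 0]. Elementwise product with the kernel and sum: 0·3 + 0·-1 + 0·1 + 0·3 + 0·2 + 9·-2 + 0·2.
Output[0,1]: The receptive field on the zero-padded input at this output position is [0 0 0 / 0 9 4 / 0 2 9]. Elementwise product with the kernel and sum: 0·3 + 0·-1 + 0·1 + 4·3 + 0·2 + 2·-2 + 9·2.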